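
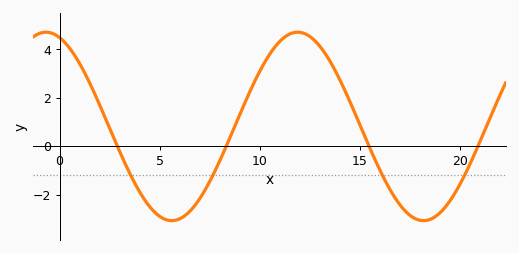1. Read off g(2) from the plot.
1.7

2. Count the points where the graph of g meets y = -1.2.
4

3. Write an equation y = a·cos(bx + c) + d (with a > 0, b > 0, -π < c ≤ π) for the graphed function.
y = 3.89cos(0.5x + 0.342) + 0.82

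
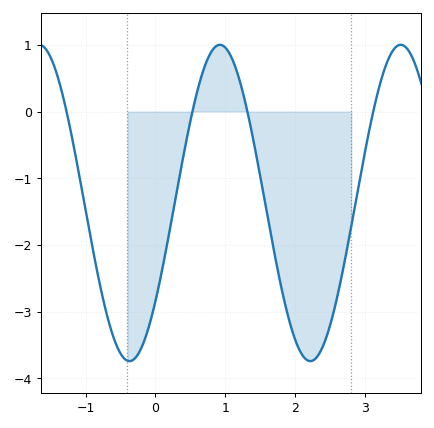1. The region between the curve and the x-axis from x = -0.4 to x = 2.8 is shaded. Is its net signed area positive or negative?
negative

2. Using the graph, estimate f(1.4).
-0.4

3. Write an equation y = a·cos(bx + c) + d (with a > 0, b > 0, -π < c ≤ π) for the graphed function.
y = 2.37cos(2.4x - 2.2) - 1.37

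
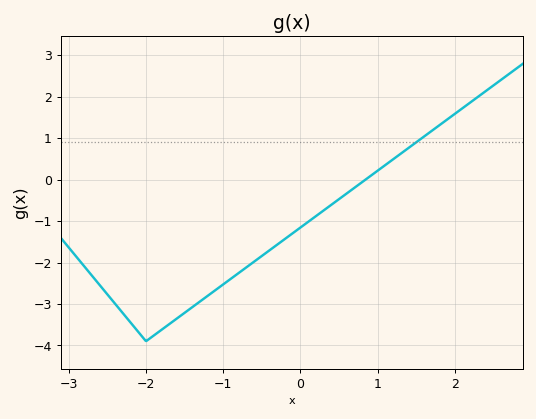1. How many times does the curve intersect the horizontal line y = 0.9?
1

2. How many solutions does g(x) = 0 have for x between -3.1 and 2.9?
1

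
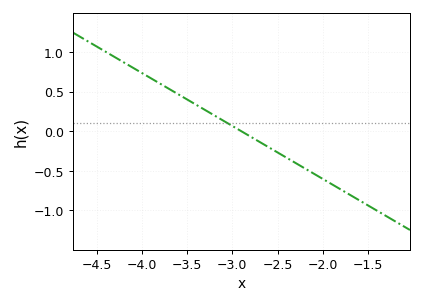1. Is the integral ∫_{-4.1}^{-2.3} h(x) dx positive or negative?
positive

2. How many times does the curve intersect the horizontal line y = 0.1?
1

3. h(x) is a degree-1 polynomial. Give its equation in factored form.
y = -0.67(x + 2.9)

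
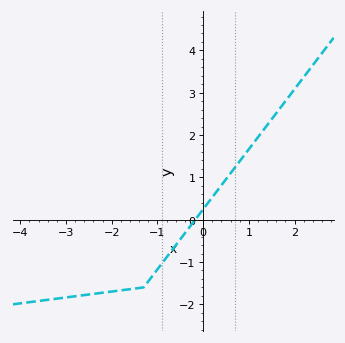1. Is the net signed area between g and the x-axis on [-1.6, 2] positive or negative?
positive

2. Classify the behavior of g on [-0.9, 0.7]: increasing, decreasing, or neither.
increasing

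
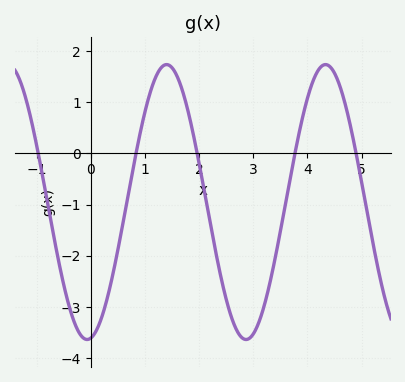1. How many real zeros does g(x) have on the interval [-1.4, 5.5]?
5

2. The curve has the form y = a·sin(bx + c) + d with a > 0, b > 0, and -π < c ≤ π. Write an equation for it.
y = 2.69sin(2.1x - 1.4) - 0.95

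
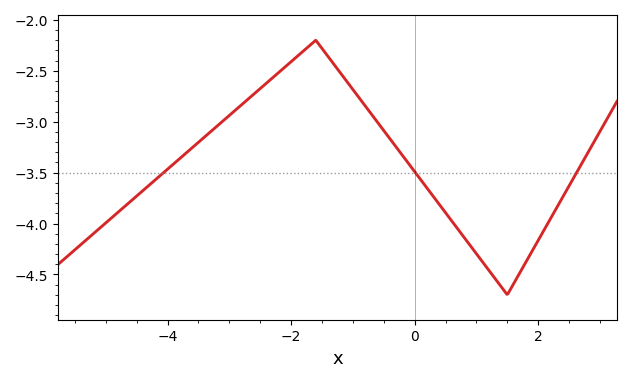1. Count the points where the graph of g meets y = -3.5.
3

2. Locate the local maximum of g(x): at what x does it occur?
-1.6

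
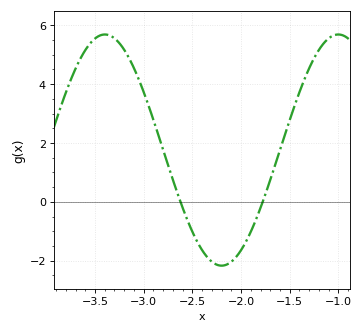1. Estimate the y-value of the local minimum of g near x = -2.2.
-2.17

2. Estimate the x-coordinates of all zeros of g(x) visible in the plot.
-2.62, -1.78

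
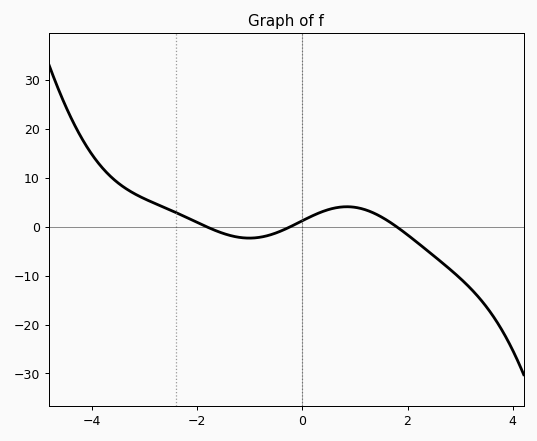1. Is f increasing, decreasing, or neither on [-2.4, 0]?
neither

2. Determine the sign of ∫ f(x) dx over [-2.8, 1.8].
positive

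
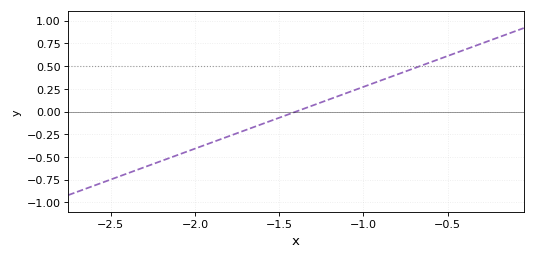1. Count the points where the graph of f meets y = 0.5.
1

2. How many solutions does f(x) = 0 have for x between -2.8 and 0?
1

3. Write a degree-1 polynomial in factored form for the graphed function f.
y = 0.68(x + 1.4)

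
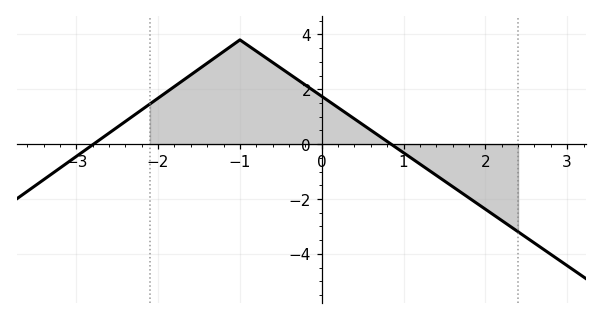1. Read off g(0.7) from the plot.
0.4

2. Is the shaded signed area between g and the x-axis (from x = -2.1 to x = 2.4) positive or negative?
positive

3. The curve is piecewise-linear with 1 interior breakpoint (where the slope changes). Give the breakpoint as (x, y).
(-1, 3.8)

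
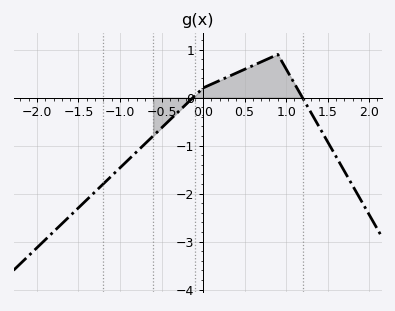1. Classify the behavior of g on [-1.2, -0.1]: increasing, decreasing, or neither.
increasing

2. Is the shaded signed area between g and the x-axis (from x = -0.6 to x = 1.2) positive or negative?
positive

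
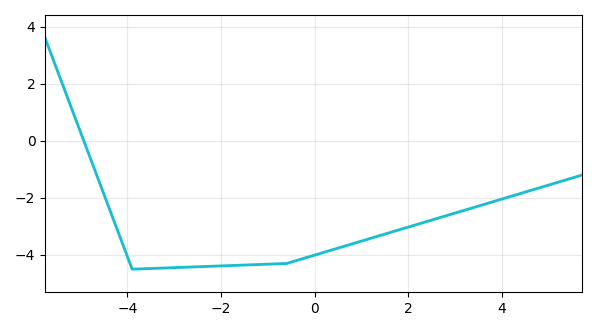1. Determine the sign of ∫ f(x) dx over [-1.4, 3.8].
negative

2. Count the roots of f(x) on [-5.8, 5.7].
1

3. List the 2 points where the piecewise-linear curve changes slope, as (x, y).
(-3.9, -4.5); (-0.6, -4.3)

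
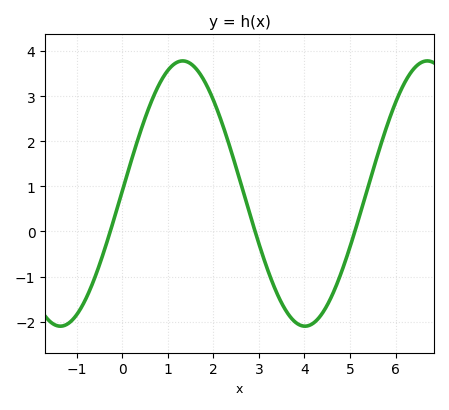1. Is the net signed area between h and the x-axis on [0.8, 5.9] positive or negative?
positive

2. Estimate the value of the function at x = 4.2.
-2.03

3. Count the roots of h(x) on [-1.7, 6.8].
3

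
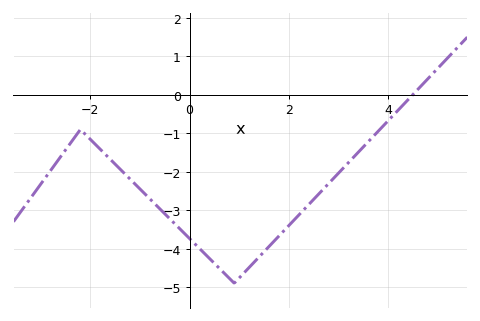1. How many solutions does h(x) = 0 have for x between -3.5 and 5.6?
1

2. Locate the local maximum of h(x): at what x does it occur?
-2.2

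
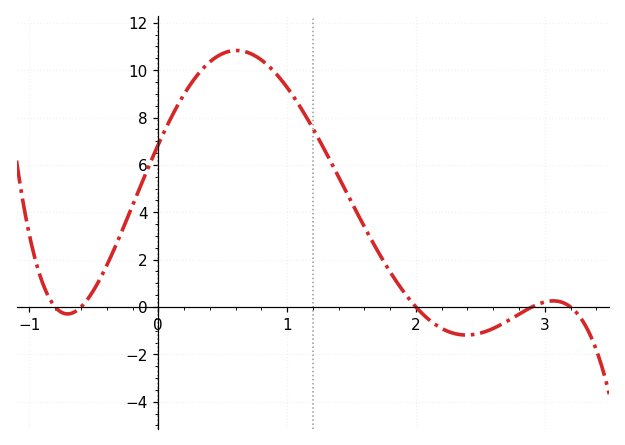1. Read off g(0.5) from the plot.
10.8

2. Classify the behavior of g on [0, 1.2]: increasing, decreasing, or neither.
neither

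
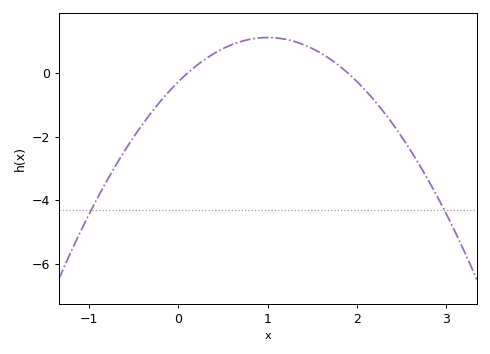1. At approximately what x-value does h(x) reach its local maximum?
1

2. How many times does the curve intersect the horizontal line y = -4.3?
2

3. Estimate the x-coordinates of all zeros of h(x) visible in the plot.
0.1, 1.9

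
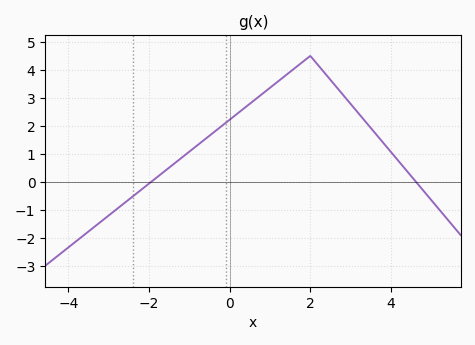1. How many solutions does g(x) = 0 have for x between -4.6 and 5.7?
2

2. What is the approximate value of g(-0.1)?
2.1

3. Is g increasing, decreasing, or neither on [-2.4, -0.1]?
increasing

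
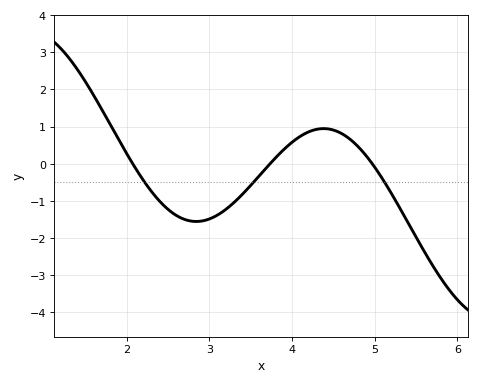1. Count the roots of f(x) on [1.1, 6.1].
3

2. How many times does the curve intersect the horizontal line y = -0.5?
3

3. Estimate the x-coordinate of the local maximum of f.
4.38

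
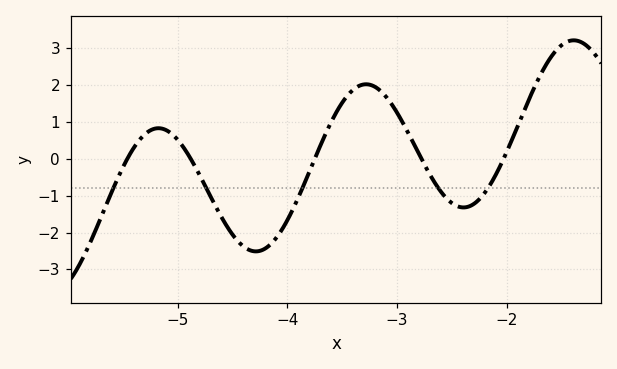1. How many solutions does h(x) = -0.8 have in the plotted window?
5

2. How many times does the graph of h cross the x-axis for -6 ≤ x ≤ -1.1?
5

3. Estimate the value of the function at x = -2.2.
-0.915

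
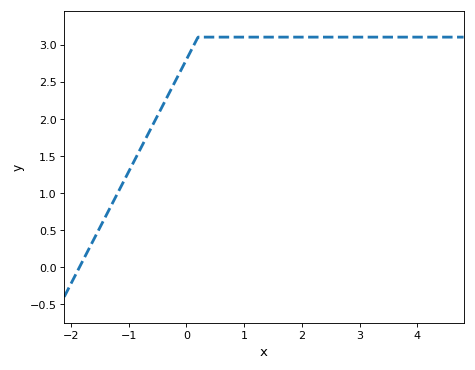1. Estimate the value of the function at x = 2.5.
3.1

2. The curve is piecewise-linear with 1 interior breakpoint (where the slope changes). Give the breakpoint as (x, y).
(0.2, 3.1)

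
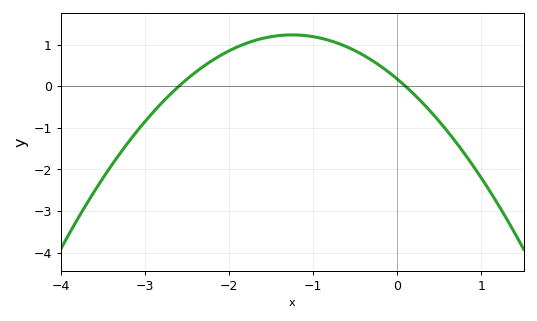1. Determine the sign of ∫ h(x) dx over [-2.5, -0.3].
positive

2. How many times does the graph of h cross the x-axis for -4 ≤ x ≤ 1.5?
2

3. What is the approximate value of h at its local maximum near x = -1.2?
1.2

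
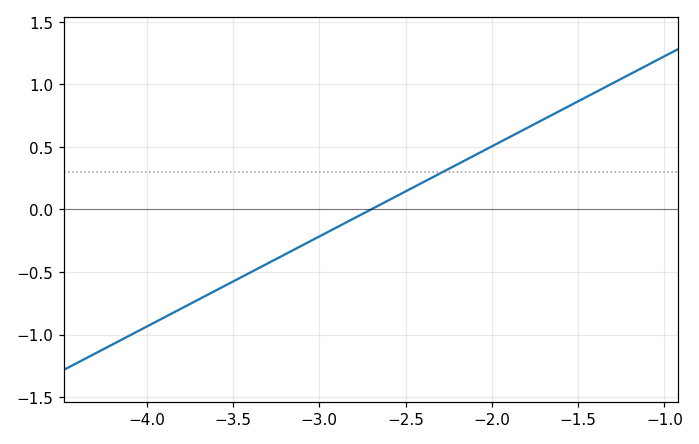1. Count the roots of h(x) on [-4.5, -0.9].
1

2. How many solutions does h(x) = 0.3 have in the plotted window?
1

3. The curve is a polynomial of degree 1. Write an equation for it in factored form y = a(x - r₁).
y = 0.72(x + 2.7)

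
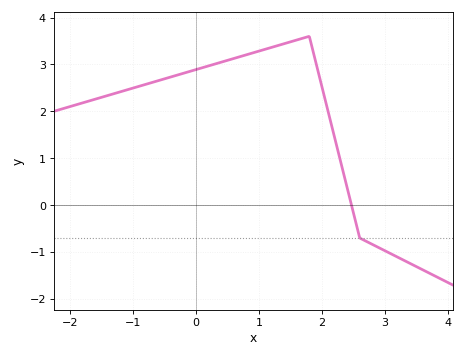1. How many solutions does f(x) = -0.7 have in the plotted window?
1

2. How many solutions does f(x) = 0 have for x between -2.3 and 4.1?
1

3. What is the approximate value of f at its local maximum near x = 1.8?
3.6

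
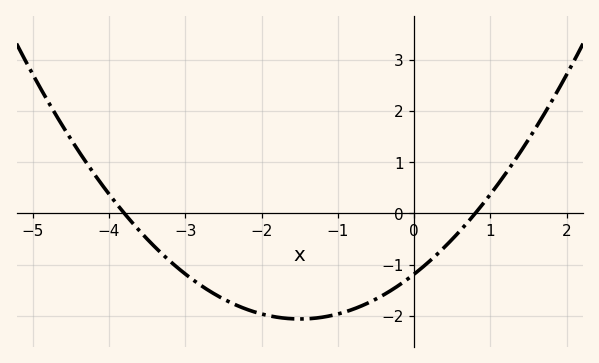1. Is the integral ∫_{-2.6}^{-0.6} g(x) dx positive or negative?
negative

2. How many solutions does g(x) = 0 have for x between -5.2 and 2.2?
2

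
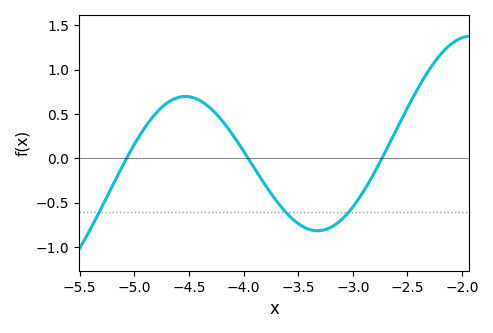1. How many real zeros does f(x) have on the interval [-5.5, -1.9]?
3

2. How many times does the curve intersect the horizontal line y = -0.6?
3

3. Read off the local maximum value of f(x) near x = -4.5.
0.697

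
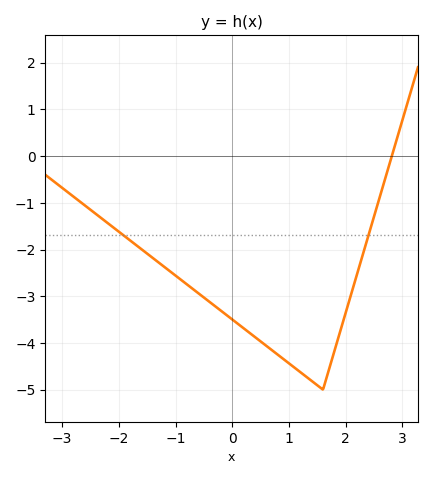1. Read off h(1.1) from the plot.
-4.5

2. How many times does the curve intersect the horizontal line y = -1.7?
2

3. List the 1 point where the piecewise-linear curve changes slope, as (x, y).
(1.6, -5)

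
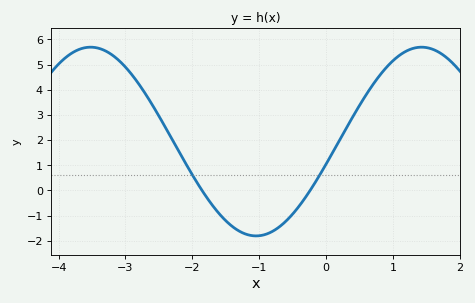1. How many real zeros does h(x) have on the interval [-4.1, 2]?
2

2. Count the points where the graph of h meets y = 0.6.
2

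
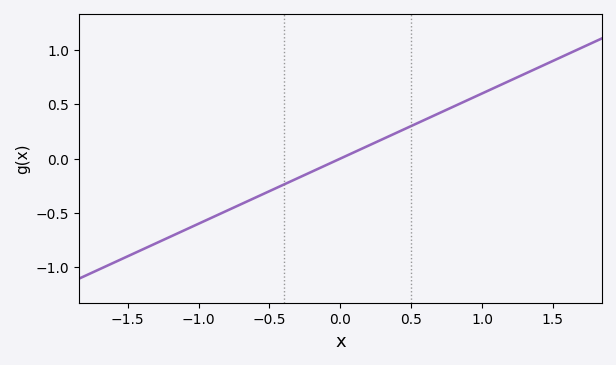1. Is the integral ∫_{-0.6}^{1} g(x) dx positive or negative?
positive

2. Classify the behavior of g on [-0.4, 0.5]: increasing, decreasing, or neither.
increasing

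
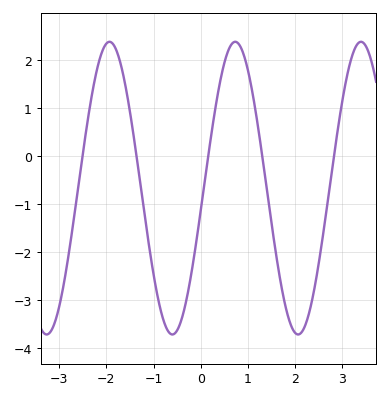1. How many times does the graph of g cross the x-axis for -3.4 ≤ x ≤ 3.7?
5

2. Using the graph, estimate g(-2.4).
0.7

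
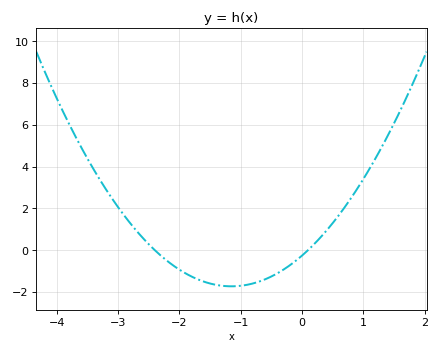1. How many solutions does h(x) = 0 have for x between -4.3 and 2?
2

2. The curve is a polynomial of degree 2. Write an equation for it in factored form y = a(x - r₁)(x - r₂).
y = 1.11(x + 2.4)(x - 0.1)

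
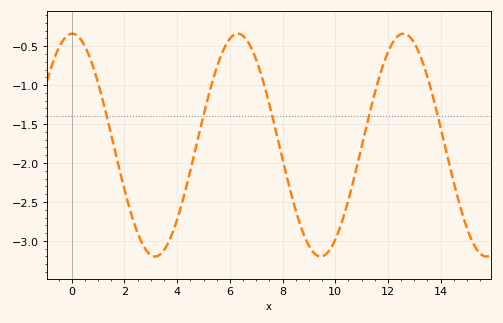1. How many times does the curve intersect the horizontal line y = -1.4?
5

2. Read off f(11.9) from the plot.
-0.65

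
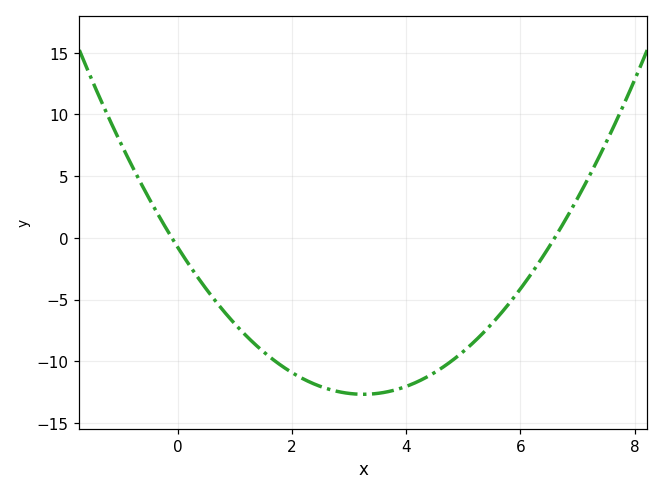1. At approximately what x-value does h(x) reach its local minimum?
3.25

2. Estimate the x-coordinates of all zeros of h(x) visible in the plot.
-0.1, 6.6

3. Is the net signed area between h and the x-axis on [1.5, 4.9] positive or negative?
negative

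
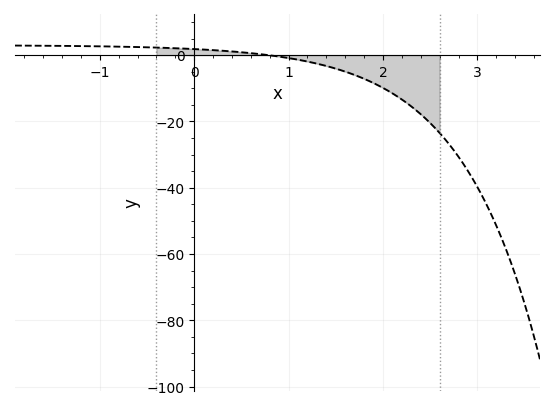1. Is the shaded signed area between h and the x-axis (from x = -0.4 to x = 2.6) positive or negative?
negative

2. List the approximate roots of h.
0.785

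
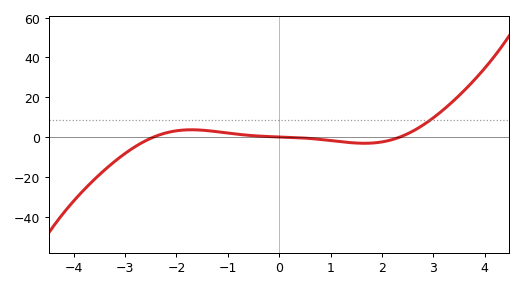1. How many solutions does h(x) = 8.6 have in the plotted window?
1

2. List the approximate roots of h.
-2.4, 0, 2.4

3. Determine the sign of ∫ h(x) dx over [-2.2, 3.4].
positive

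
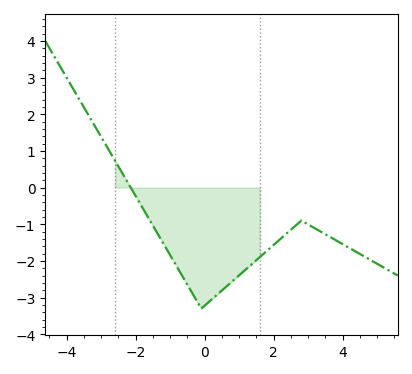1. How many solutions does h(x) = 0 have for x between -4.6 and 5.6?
1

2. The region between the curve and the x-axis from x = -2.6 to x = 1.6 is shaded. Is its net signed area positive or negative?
negative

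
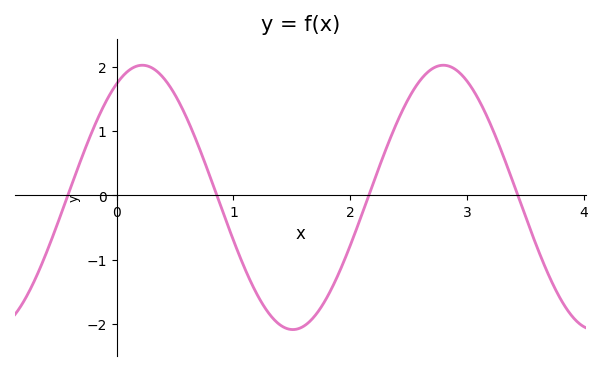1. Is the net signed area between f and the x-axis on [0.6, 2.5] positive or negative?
negative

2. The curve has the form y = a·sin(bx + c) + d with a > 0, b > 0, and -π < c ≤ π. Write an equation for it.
y = 2.05sin(2.44x + 1.03) - 0.03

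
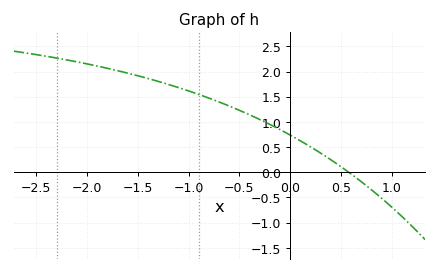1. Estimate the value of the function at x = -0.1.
0.848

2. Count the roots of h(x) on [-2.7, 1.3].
1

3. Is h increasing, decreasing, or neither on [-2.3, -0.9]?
decreasing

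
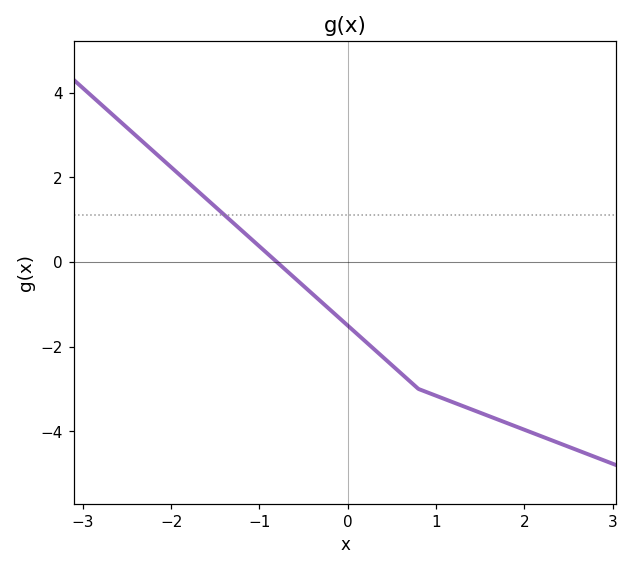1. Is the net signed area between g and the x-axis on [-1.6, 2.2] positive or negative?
negative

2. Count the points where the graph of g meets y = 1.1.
1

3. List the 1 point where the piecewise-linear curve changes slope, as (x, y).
(0.8, -3)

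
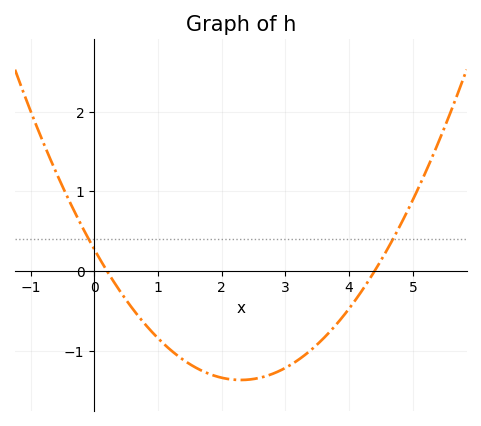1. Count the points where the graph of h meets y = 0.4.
2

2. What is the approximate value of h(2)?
-1.3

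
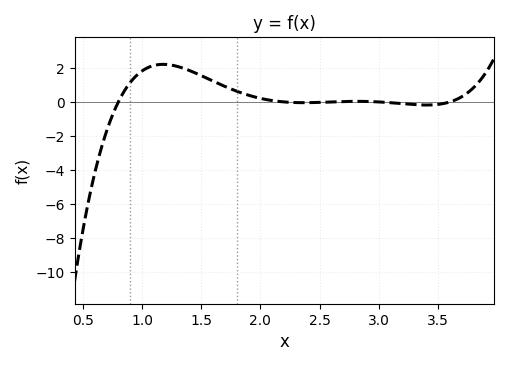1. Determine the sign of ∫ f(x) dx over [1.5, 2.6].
positive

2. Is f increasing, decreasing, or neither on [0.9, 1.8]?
neither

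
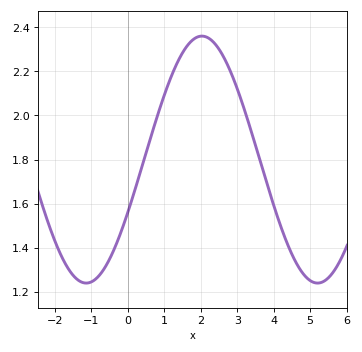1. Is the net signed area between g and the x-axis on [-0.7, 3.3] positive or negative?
positive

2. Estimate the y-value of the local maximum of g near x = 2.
2.36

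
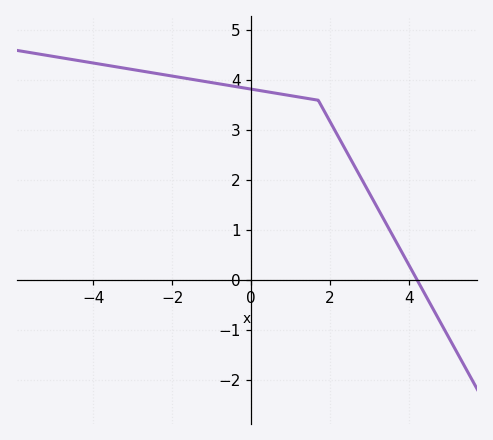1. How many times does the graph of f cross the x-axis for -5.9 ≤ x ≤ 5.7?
1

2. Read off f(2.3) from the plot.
2.7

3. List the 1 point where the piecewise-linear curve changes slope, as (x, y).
(1.7, 3.6)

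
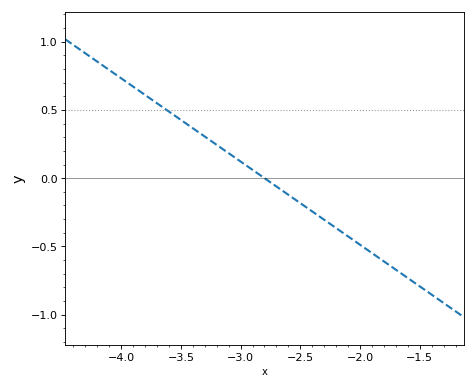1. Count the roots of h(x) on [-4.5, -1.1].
1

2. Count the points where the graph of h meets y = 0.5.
1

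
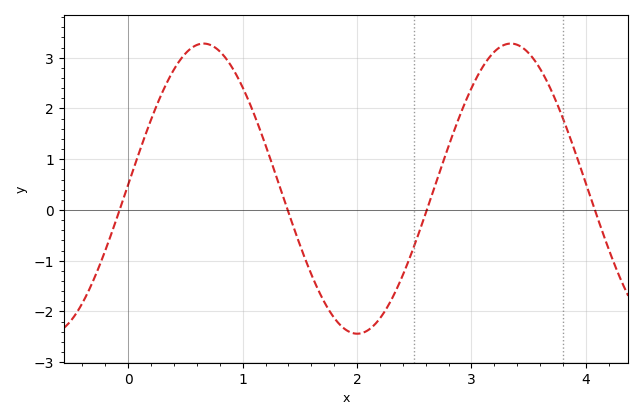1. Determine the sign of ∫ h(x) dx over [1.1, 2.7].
negative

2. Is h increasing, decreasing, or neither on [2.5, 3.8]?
neither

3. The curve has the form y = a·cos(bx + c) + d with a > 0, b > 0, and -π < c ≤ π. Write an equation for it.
y = 2.86cos(2.34x - 1.54) + 0.42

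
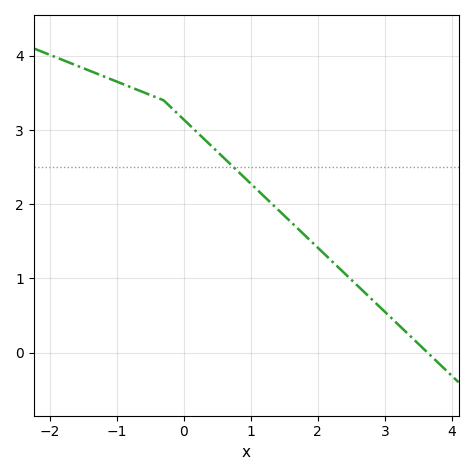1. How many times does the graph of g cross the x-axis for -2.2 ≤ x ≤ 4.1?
1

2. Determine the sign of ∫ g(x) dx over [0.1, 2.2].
positive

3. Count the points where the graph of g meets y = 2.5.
1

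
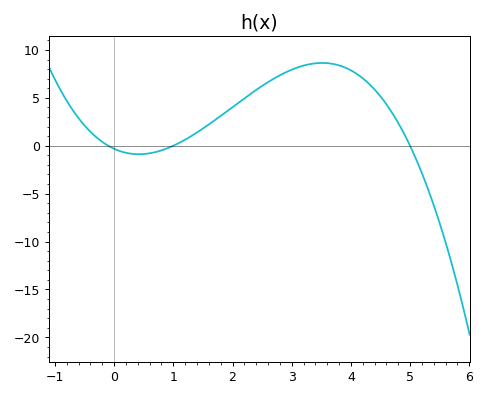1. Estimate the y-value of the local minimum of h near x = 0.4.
-1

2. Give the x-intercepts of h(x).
-0.1, 1, 5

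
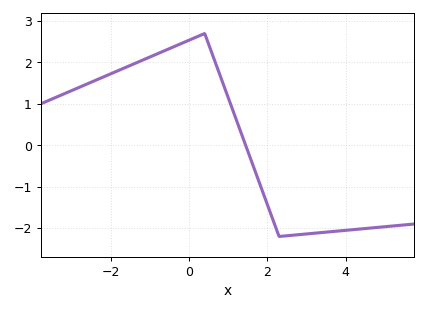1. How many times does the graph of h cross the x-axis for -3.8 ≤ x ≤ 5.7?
1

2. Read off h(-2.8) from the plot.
1.4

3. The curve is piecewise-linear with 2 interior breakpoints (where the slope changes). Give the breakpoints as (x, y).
(0.4, 2.7); (2.3, -2.2)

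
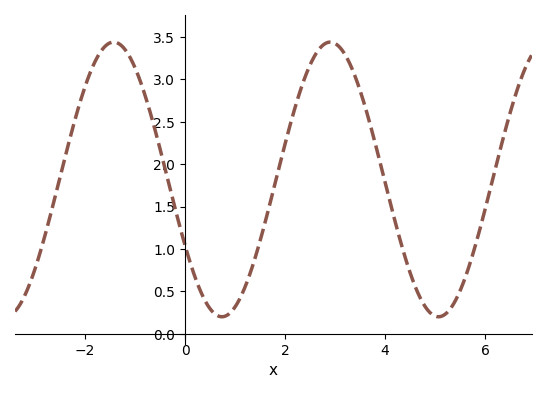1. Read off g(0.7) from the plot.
0.202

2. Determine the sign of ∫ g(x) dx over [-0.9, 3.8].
positive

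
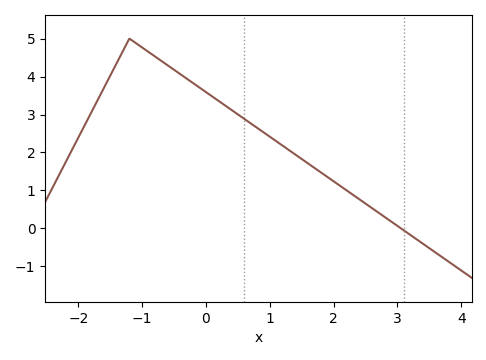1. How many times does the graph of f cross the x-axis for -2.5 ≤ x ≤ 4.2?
1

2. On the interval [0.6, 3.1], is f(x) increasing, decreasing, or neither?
decreasing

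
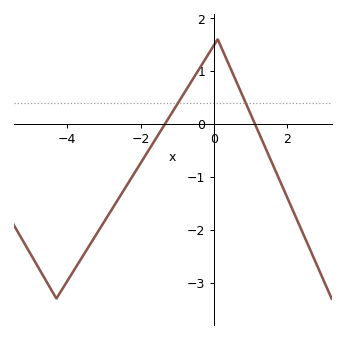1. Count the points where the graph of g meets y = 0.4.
2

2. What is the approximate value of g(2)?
-1.4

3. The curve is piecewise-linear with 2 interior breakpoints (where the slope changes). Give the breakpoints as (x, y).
(-4.3, -3.3); (0.1, 1.6)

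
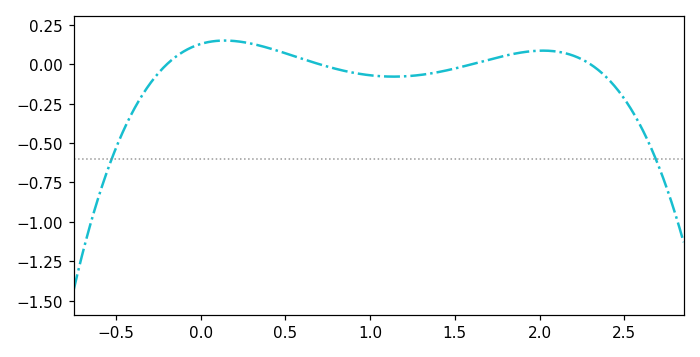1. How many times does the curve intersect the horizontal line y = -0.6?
2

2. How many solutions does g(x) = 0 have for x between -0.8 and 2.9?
4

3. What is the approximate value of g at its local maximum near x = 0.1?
0.15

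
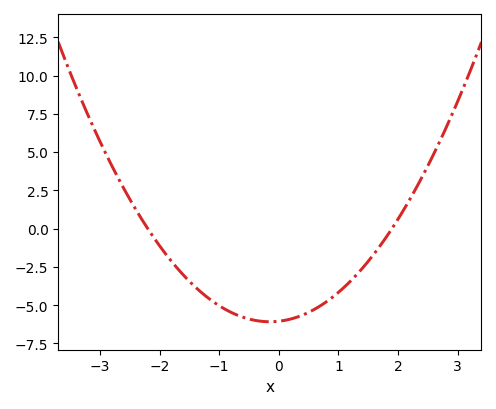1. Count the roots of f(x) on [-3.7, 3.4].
2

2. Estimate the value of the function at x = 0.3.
-6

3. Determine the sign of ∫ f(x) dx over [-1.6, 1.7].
negative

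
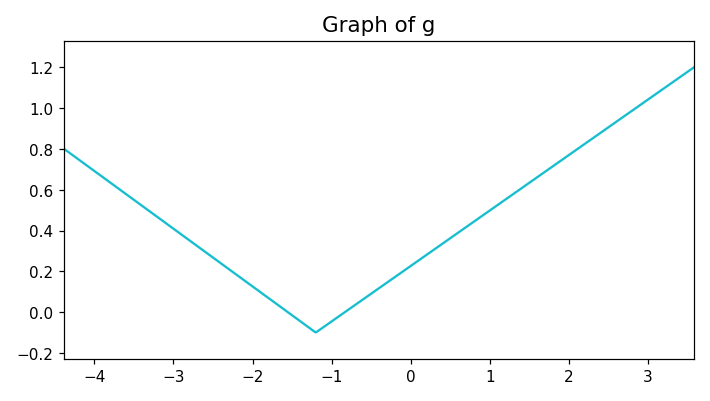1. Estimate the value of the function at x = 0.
0.22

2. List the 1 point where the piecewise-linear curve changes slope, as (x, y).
(-1.2, -0.1)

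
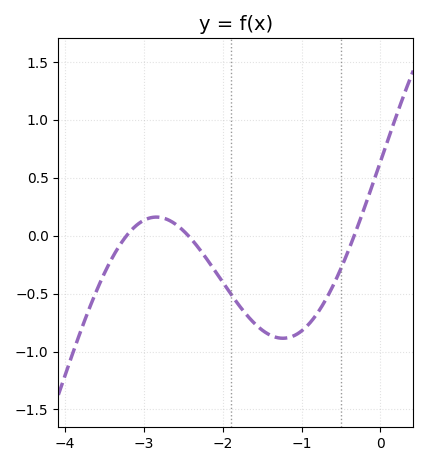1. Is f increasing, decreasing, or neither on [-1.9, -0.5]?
neither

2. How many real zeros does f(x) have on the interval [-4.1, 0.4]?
3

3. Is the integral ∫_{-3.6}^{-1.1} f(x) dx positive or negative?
negative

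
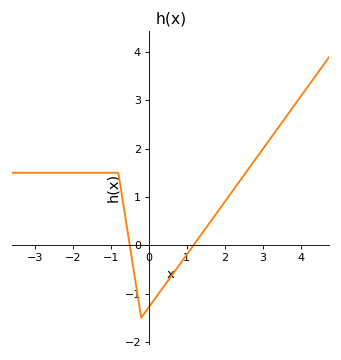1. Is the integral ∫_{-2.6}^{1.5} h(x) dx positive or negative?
positive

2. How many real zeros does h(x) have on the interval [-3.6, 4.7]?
2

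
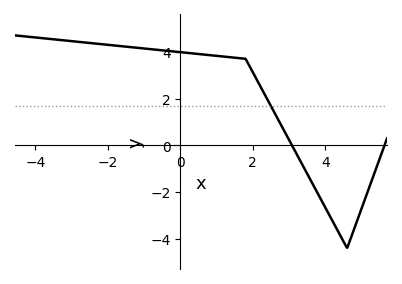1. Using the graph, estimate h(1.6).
3.8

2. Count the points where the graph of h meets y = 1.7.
1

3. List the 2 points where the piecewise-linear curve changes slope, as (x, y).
(1.8, 3.7); (4.6, -4.4)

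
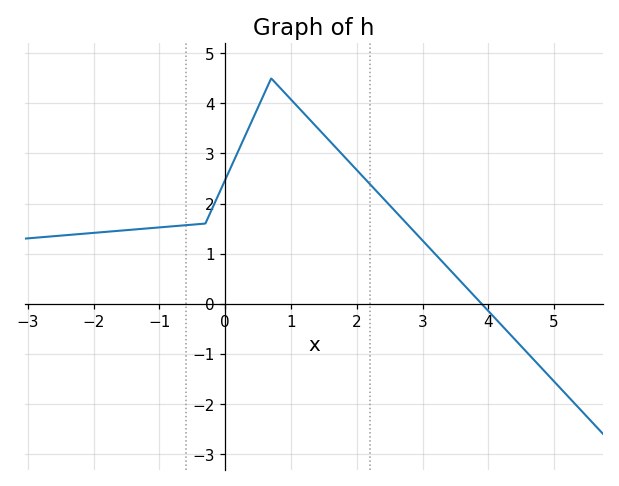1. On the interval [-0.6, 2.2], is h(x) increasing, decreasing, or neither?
neither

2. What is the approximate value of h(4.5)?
-0.849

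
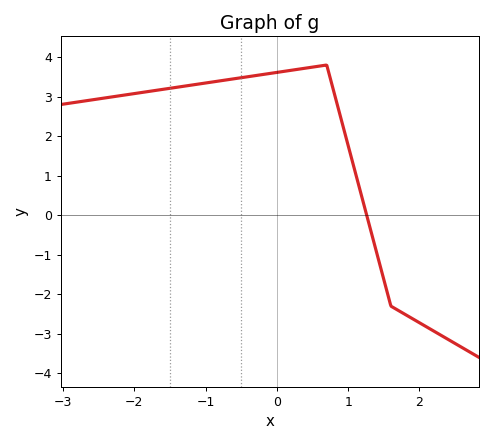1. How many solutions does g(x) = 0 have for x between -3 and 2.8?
1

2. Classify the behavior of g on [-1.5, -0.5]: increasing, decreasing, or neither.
increasing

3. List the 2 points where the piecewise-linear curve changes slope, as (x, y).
(0.7, 3.8); (1.6, -2.3)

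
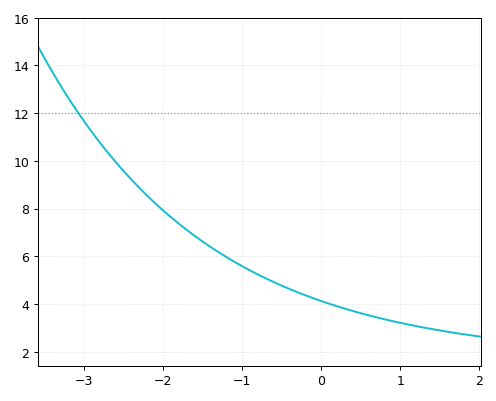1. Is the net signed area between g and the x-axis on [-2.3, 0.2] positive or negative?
positive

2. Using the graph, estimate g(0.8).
3.4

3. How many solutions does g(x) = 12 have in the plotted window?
1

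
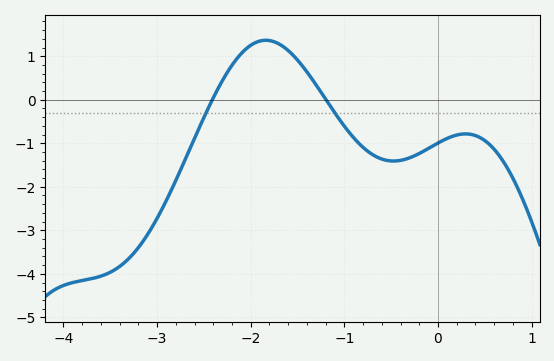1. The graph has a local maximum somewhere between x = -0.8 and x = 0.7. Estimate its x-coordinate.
0.3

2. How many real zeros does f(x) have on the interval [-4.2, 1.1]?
2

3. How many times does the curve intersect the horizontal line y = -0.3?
2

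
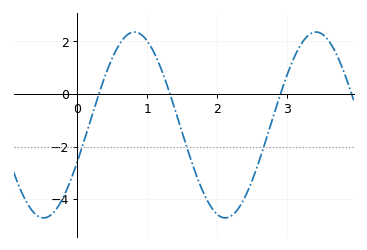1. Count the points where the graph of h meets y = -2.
3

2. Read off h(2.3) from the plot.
-4.4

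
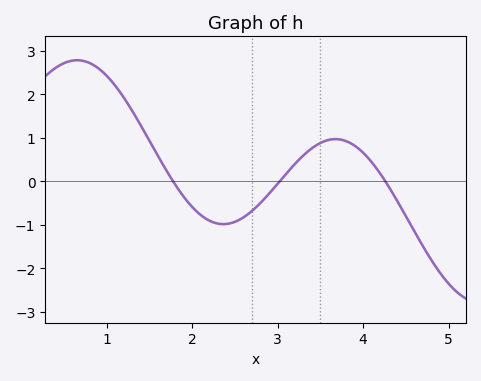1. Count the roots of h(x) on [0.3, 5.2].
3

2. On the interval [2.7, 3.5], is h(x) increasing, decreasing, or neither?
increasing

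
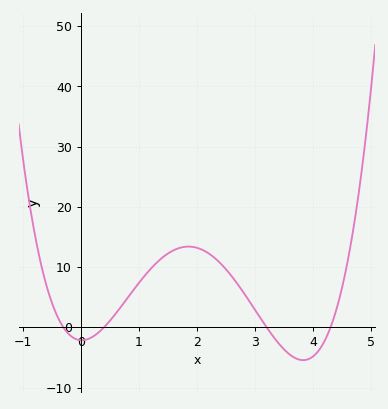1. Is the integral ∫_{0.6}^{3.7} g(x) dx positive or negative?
positive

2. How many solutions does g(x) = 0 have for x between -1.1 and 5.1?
4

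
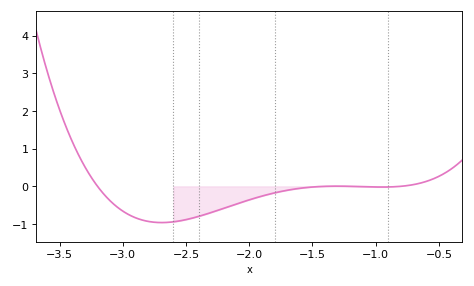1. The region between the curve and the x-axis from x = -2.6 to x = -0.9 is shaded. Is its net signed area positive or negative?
negative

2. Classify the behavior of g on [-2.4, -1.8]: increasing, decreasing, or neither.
increasing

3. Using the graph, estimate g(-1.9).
-0.26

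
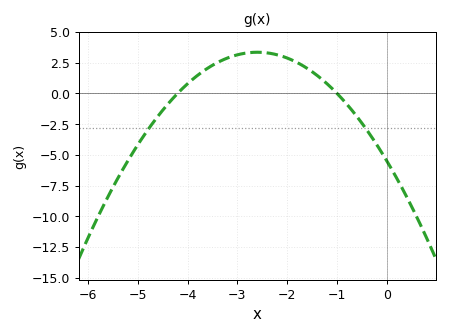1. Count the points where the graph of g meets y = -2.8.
2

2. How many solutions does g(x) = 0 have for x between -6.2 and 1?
2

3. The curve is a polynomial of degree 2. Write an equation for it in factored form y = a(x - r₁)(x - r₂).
y = -1.31(x + 4.2)(x + 1)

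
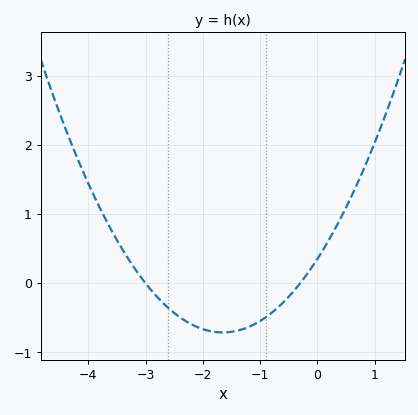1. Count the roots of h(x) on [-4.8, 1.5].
2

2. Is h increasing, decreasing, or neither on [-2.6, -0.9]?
neither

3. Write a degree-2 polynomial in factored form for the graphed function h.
y = 0.39(x + 3)(x + 0.3)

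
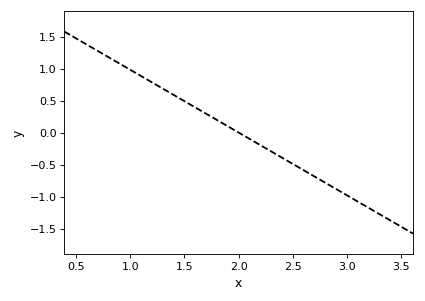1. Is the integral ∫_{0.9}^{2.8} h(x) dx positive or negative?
positive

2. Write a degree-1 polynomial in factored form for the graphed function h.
y = -0.98(x - 2)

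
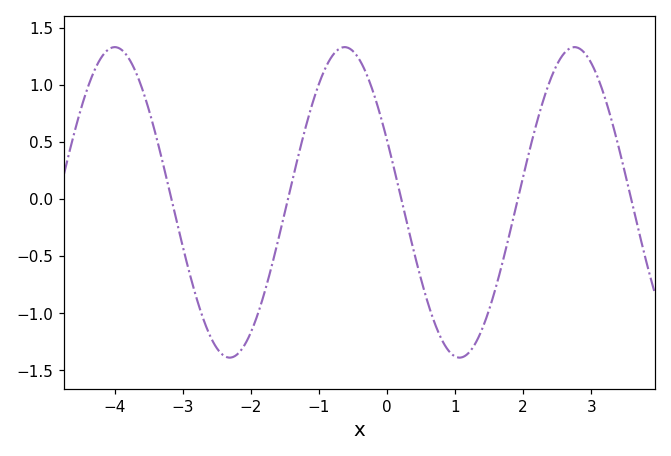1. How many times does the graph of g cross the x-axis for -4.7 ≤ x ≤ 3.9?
5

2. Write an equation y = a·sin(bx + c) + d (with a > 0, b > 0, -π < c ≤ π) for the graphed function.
y = 1.36sin(1.86x + 2.73) - 0.03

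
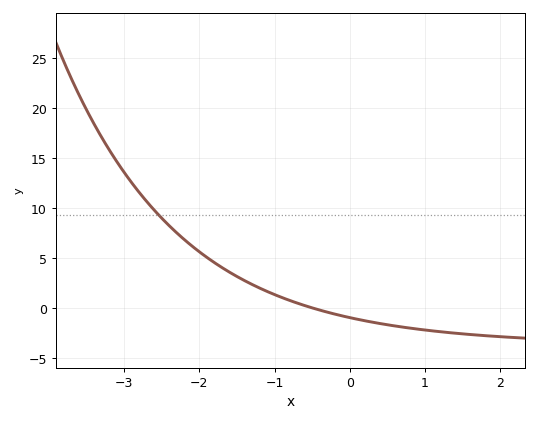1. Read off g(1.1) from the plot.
-2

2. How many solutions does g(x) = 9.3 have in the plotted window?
1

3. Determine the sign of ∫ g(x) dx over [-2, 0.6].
positive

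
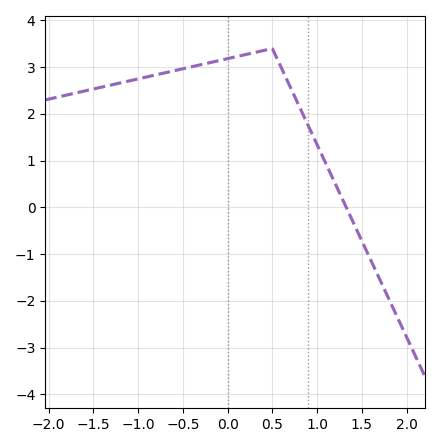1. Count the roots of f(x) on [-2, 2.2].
1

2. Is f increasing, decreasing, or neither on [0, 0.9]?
neither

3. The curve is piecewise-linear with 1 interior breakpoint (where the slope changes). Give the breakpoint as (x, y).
(0.5, 3.4)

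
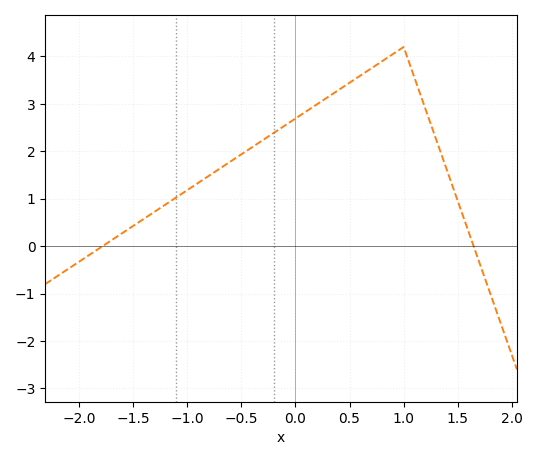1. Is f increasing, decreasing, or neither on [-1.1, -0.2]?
increasing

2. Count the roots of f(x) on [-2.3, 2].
2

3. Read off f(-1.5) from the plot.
0.425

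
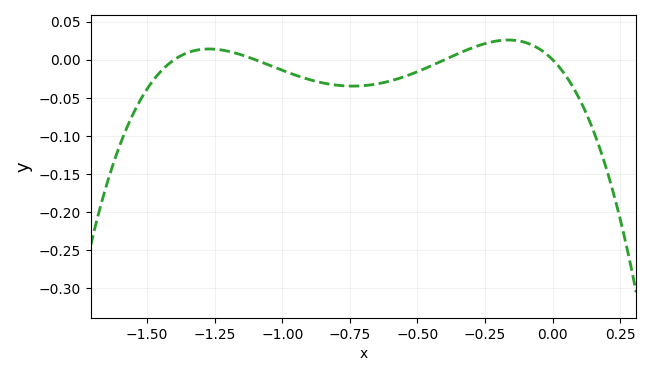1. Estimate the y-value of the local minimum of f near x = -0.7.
-0.035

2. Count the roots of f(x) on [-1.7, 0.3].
4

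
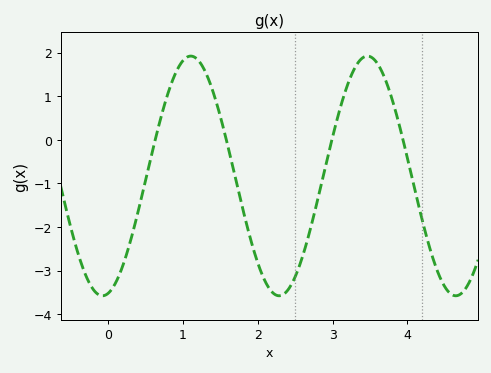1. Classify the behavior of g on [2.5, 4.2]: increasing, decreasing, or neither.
neither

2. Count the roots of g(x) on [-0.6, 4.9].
4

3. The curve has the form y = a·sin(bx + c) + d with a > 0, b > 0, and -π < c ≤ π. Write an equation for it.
y = 2.75sin(2.7x - 1.4) - 0.83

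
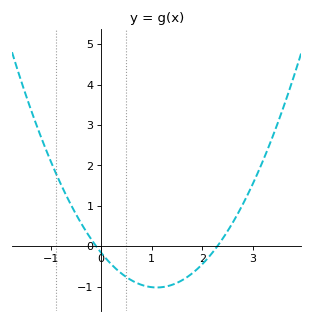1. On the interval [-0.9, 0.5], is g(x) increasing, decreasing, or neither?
decreasing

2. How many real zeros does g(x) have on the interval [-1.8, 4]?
2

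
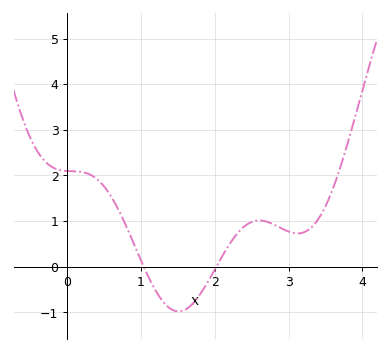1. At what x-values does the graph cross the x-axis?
1, 2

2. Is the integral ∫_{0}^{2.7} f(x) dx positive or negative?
positive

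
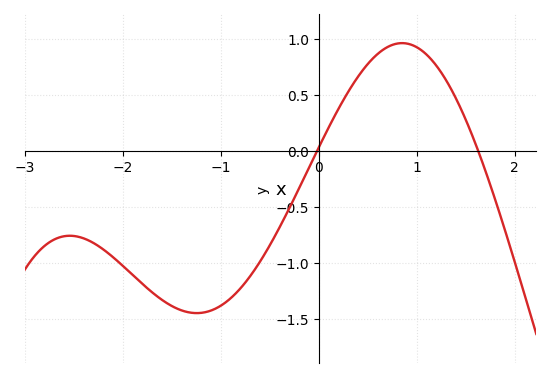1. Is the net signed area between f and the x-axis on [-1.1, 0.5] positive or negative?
negative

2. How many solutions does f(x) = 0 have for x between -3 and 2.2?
2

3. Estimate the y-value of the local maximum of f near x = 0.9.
0.961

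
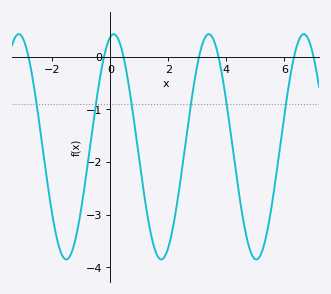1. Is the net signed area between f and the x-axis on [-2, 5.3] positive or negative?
negative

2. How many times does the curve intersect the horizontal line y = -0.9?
6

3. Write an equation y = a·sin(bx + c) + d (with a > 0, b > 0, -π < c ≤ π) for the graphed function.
y = 2.14sin(1.9x + 1.3) - 1.71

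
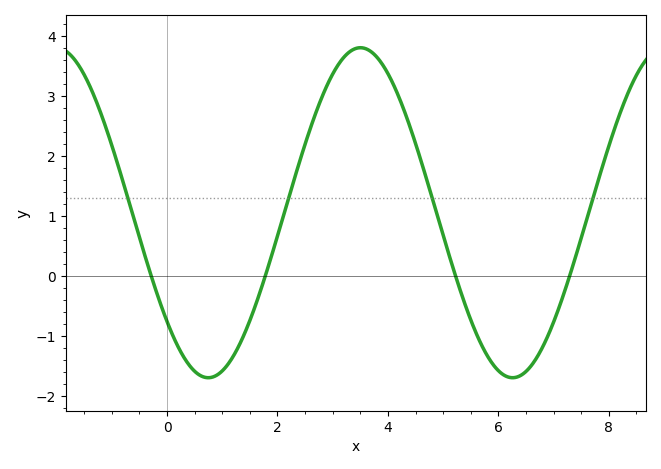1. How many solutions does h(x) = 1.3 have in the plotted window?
4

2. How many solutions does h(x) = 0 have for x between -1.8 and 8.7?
4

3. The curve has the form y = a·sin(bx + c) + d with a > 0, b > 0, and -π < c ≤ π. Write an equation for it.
y = 2.75sin(1.1x - 2.4) + 1.05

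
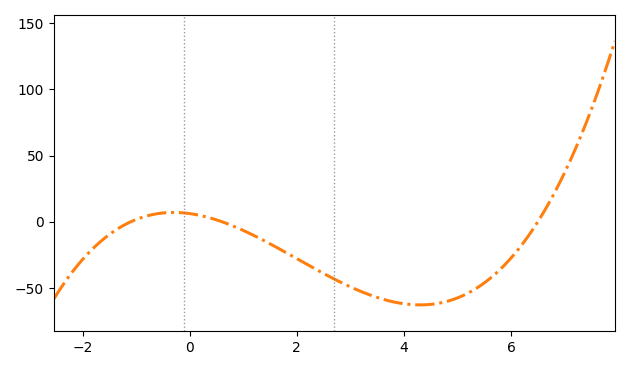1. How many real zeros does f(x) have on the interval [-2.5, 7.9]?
3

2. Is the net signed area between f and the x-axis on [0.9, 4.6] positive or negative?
negative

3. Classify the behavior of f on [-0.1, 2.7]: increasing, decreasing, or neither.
decreasing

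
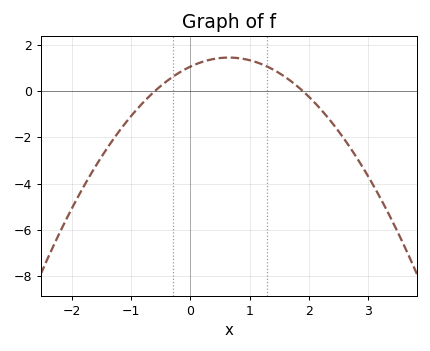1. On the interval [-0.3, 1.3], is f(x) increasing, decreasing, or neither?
neither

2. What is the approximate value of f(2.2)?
-0.781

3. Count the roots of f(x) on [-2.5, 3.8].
2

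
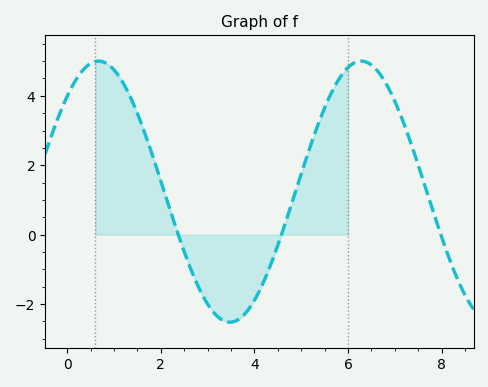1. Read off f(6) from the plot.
4.8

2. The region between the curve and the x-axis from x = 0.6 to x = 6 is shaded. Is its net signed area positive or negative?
positive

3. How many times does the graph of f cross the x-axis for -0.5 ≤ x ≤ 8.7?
3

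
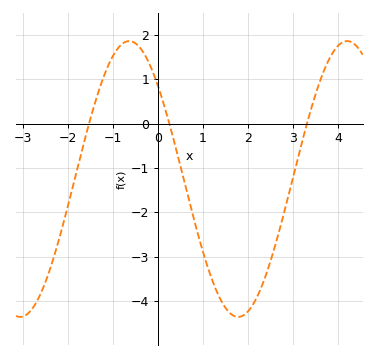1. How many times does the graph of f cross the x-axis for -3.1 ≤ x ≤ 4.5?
3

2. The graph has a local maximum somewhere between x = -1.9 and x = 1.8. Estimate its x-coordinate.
-0.6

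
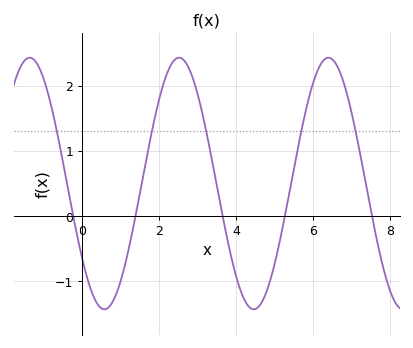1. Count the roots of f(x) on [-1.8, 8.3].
5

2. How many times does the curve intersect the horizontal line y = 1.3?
5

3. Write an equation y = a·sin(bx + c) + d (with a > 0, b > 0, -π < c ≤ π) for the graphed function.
y = 1.93sin(1.62x - 2.5) + 0.5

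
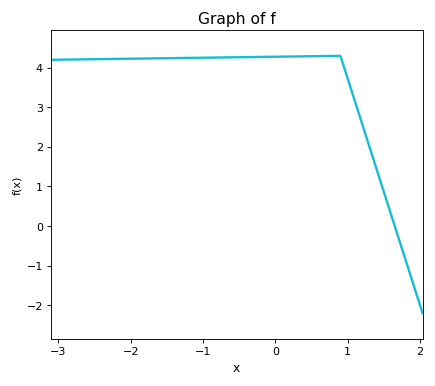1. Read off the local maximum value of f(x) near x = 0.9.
4.3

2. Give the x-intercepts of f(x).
1.65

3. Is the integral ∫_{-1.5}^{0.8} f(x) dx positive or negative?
positive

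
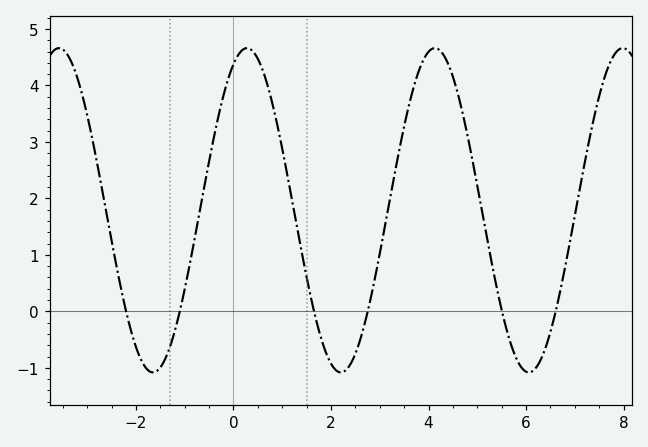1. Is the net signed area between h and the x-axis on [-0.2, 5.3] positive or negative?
positive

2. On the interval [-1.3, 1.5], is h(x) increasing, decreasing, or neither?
neither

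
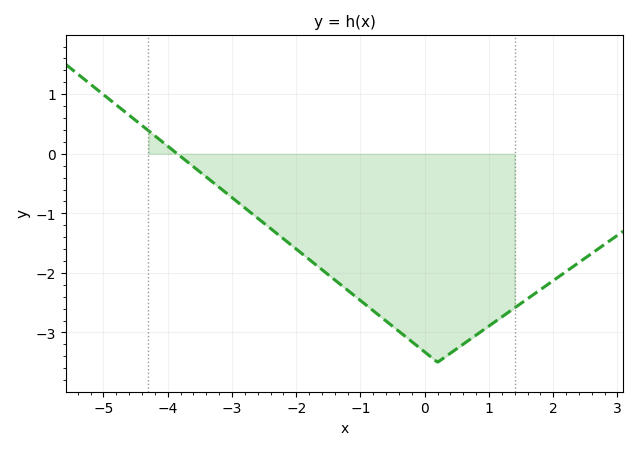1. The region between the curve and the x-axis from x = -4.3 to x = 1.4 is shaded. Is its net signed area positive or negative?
negative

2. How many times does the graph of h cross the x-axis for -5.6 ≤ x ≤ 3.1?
1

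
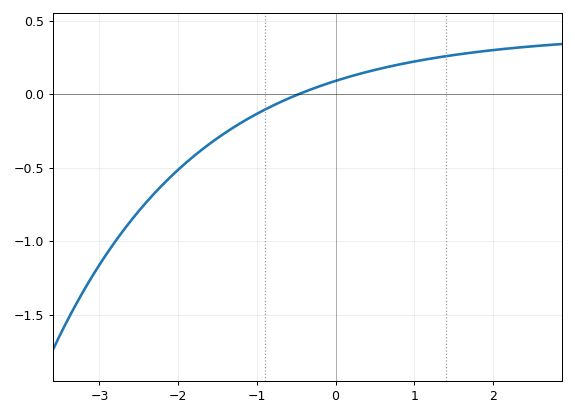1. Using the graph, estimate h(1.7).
0.3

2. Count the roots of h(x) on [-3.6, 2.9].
1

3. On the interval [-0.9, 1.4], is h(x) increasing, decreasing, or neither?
increasing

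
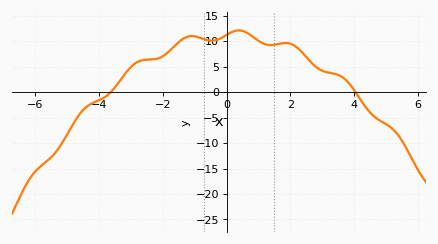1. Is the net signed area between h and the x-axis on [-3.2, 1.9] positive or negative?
positive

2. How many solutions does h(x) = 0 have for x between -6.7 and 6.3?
2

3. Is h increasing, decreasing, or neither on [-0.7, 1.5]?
neither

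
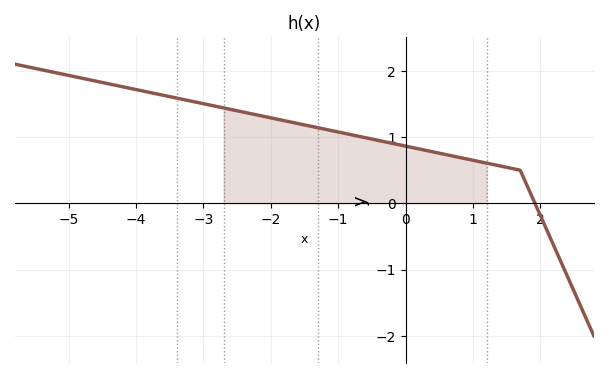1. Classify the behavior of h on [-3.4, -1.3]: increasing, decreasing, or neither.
decreasing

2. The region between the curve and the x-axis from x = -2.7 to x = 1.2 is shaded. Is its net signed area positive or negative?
positive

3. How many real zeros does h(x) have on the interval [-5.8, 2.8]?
1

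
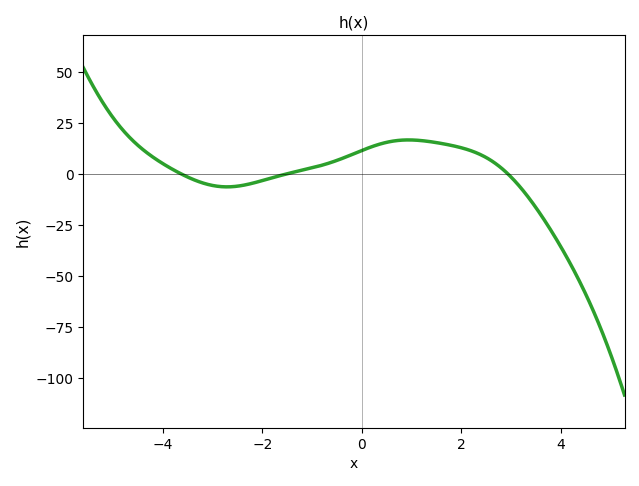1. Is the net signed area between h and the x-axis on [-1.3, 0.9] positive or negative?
positive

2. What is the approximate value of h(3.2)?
-6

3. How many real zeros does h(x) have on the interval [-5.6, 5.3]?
3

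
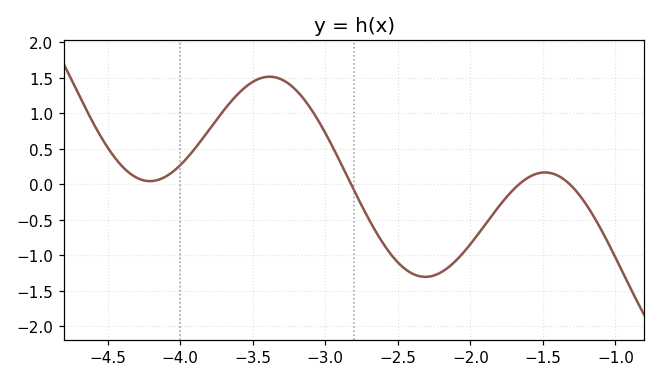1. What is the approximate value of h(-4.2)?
0.044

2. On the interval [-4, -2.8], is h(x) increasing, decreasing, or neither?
neither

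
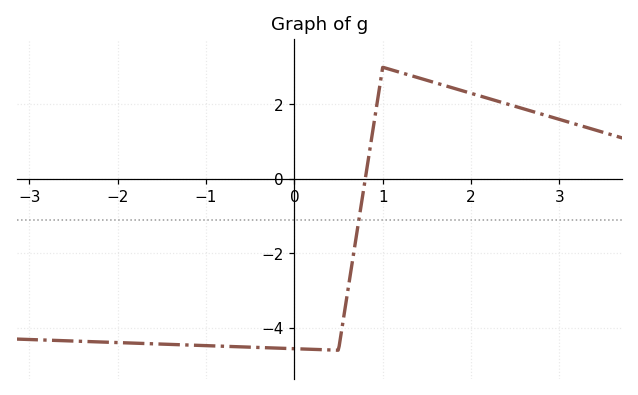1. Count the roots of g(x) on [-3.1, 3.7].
1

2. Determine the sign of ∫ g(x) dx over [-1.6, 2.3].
negative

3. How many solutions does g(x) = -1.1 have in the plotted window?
1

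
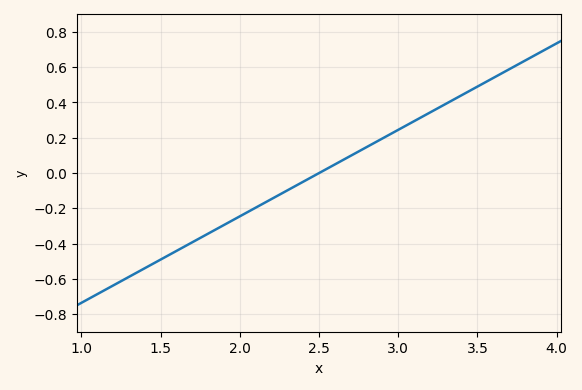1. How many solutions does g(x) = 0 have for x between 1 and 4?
1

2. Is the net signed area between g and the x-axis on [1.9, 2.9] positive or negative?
negative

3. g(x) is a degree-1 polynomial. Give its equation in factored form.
y = 0.49(x - 2.5)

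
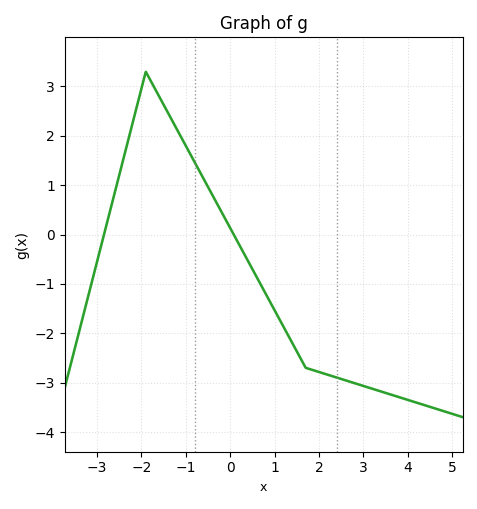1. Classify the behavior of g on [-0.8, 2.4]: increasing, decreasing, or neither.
decreasing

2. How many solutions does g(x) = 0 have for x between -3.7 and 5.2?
2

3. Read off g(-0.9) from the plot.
1.6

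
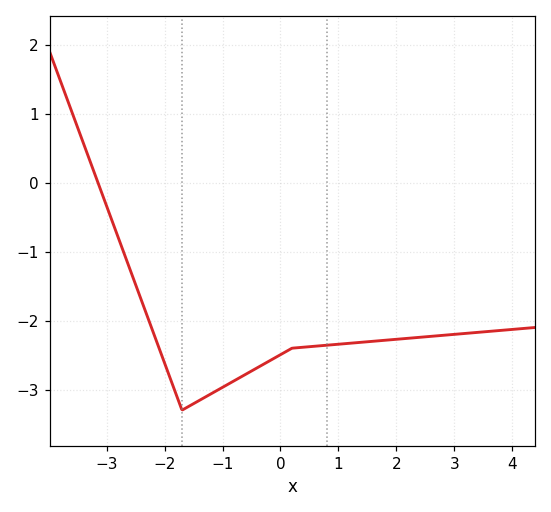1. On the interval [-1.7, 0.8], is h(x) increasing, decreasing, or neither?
increasing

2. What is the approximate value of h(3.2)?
-2.19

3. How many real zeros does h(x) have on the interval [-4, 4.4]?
1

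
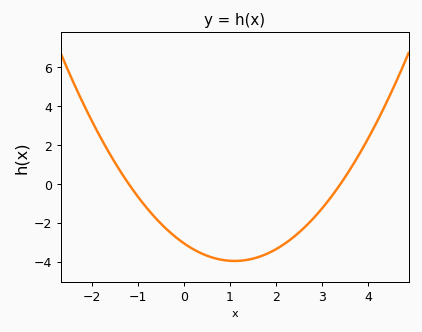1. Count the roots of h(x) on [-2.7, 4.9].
2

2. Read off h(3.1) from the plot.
-0.967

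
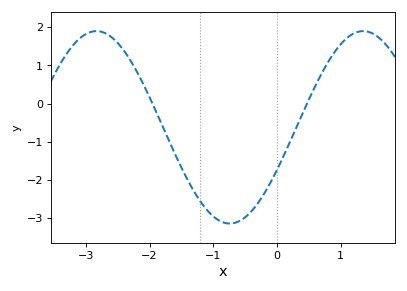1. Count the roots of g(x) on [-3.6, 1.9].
2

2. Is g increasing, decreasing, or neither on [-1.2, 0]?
neither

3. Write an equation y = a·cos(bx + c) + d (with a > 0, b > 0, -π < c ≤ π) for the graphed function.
y = 2.52cos(1.5x - 2) - 0.62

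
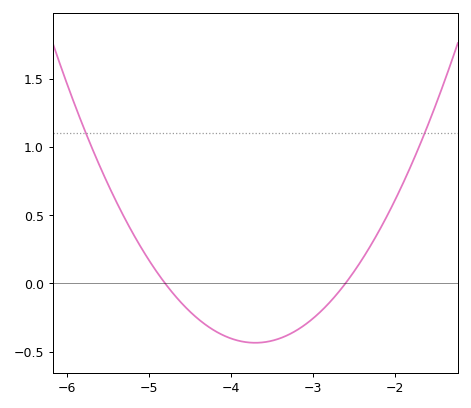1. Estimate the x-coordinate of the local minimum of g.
-3.7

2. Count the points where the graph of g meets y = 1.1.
2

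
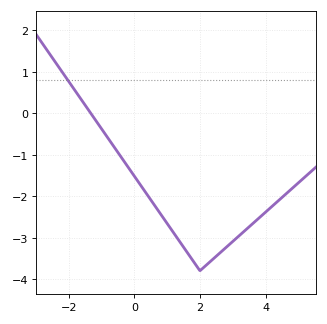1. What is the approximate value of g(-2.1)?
0.9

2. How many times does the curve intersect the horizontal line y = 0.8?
1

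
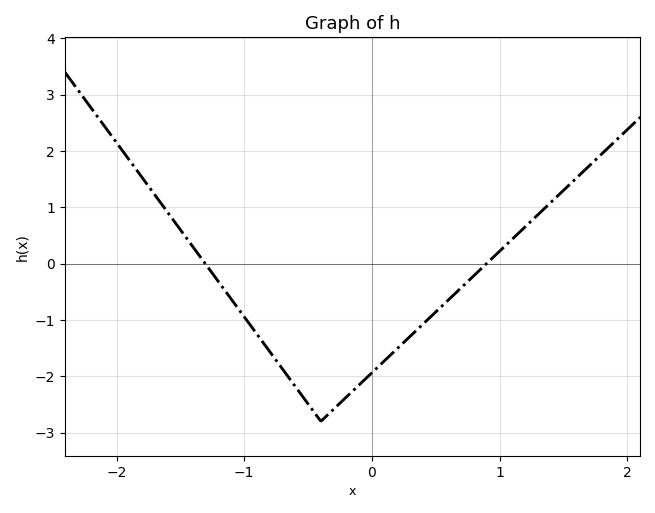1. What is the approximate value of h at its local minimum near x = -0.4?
-2.8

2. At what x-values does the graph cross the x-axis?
-1.31, 0.898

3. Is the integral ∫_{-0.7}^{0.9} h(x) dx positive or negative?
negative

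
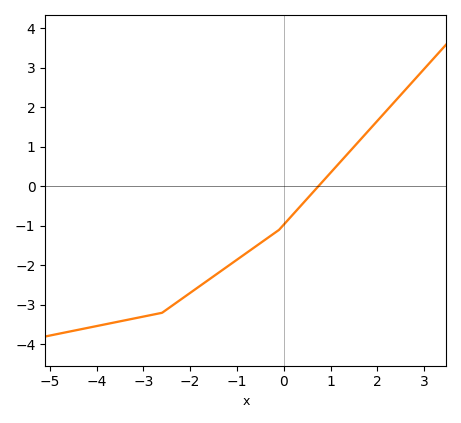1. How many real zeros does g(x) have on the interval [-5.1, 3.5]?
1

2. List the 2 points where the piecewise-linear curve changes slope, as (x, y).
(-2.6, -3.2); (-0.1, -1.1)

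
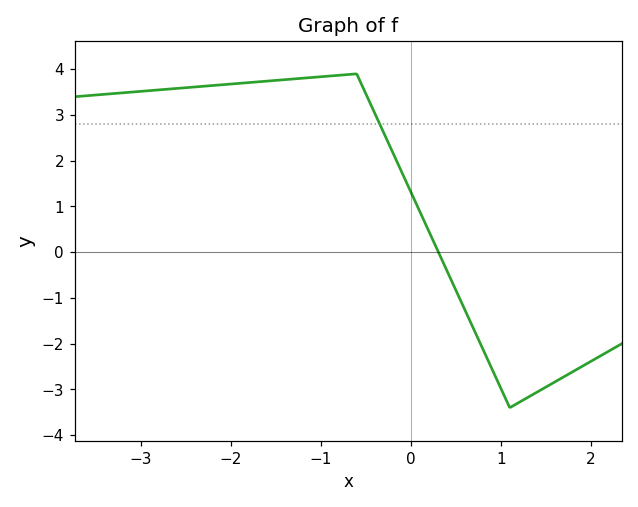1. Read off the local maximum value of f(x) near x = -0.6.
3.9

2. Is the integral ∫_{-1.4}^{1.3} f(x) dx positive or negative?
positive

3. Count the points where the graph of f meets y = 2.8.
1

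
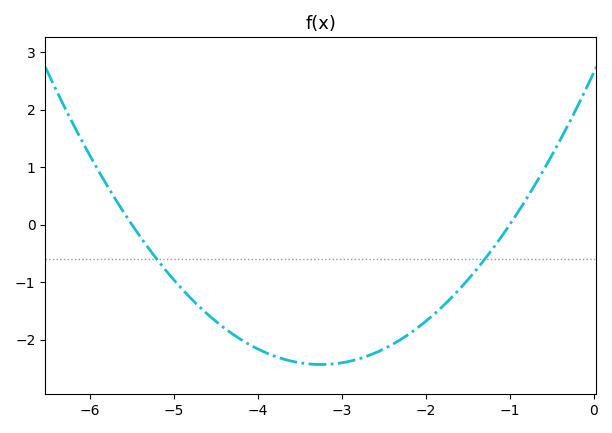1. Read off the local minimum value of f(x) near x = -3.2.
-2.4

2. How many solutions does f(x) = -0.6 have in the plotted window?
2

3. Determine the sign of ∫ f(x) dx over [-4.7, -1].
negative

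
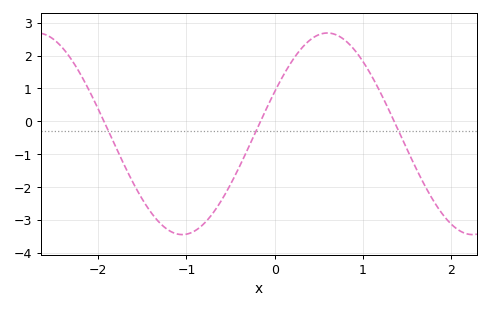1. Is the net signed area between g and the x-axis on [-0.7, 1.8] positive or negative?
positive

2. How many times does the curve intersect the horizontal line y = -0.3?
3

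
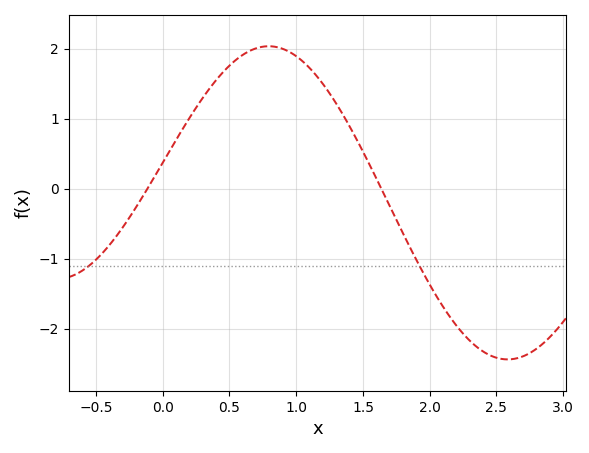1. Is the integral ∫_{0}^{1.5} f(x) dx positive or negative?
positive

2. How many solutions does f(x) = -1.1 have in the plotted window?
2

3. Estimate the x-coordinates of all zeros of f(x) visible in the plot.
-0.1, 1.65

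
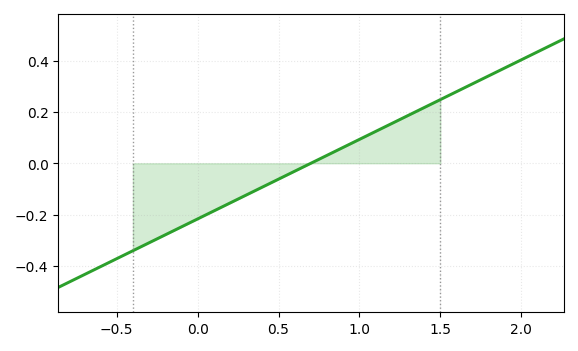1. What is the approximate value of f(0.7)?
0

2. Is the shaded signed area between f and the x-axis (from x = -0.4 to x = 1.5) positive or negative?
negative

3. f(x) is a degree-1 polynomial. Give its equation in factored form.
y = 0.31(x - 0.7)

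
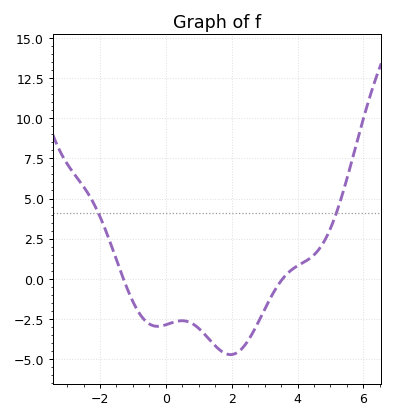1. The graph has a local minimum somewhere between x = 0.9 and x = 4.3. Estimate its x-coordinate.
1.96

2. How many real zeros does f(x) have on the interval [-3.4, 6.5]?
2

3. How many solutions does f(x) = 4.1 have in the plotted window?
2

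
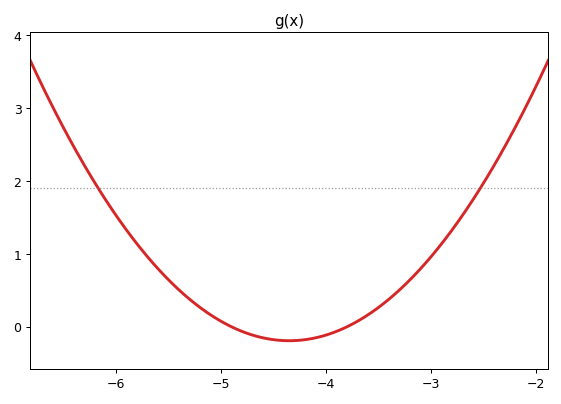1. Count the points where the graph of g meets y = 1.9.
2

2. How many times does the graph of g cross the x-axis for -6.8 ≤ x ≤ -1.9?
2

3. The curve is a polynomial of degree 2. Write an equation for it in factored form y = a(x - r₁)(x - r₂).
y = 0.63(x + 4.9)(x + 3.8)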